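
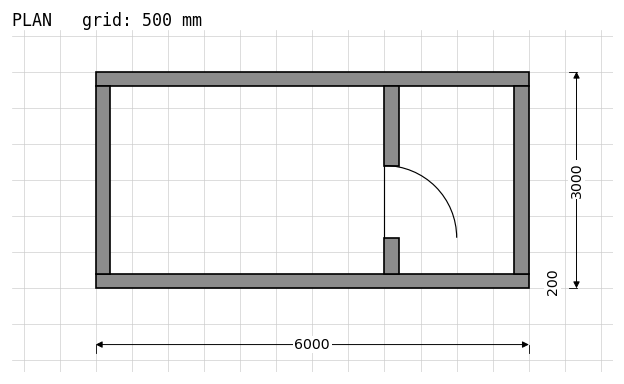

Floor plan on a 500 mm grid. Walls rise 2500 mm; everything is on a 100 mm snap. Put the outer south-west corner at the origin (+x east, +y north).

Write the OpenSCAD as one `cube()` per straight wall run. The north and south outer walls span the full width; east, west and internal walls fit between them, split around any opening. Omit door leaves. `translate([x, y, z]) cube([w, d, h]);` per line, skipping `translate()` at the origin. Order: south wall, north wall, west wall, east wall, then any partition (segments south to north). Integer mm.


cube([6000, 200, 2500]);
translate([0, 2800, 0]) cube([6000, 200, 2500]);
translate([0, 200, 0]) cube([200, 2600, 2500]);
translate([5800, 200, 0]) cube([200, 2600, 2500]);
translate([4000, 200, 0]) cube([200, 500, 2500]);
translate([4000, 1700, 0]) cube([200, 1100, 2500]);


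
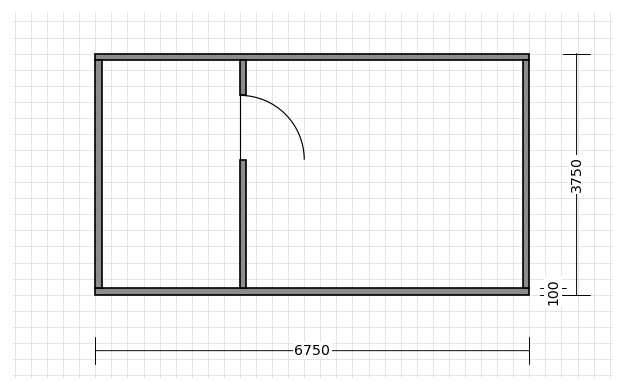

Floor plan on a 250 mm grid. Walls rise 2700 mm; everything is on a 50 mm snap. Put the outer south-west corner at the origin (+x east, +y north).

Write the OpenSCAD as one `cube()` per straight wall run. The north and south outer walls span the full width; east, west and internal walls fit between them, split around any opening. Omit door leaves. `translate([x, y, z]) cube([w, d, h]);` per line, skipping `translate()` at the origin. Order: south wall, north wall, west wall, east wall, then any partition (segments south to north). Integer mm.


cube([6750, 100, 2700]);
translate([0, 3650, 0]) cube([6750, 100, 2700]);
translate([0, 100, 0]) cube([100, 3550, 2700]);
translate([6650, 100, 0]) cube([100, 3550, 2700]);
translate([2250, 100, 0]) cube([100, 2000, 2700]);
translate([2250, 3100, 0]) cube([100, 550, 2700]);


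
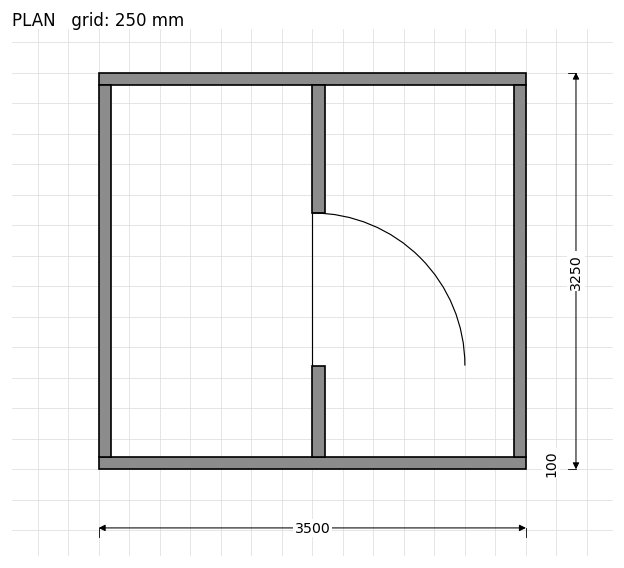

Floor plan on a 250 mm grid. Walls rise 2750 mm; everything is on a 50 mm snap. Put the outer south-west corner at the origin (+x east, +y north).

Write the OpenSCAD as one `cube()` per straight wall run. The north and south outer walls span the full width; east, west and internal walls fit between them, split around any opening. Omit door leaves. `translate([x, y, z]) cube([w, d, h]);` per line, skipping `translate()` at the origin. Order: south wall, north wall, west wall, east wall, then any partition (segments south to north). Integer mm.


cube([3500, 100, 2750]);
translate([0, 3150, 0]) cube([3500, 100, 2750]);
translate([0, 100, 0]) cube([100, 3050, 2750]);
translate([3400, 100, 0]) cube([100, 3050, 2750]);
translate([1750, 100, 0]) cube([100, 750, 2750]);
translate([1750, 2100, 0]) cube([100, 1050, 2750]);


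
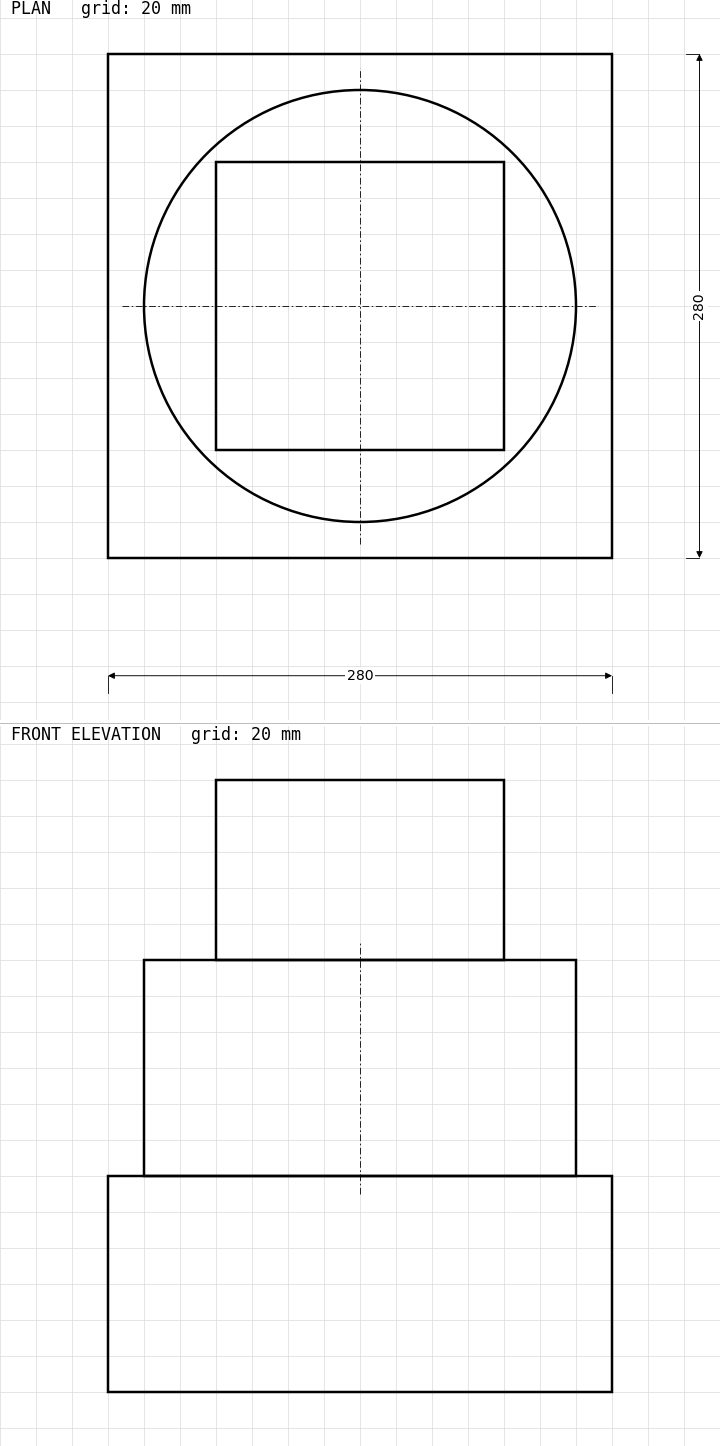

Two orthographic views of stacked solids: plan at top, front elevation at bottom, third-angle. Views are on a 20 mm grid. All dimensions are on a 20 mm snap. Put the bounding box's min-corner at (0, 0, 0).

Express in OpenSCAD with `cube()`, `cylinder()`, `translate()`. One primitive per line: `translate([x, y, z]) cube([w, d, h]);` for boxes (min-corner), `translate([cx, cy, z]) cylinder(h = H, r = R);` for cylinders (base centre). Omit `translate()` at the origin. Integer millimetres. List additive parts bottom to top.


cube([280, 280, 120]);
translate([140, 140, 120]) cylinder(h = 120, r = 120);
translate([60, 60, 240]) cube([160, 160, 100]);


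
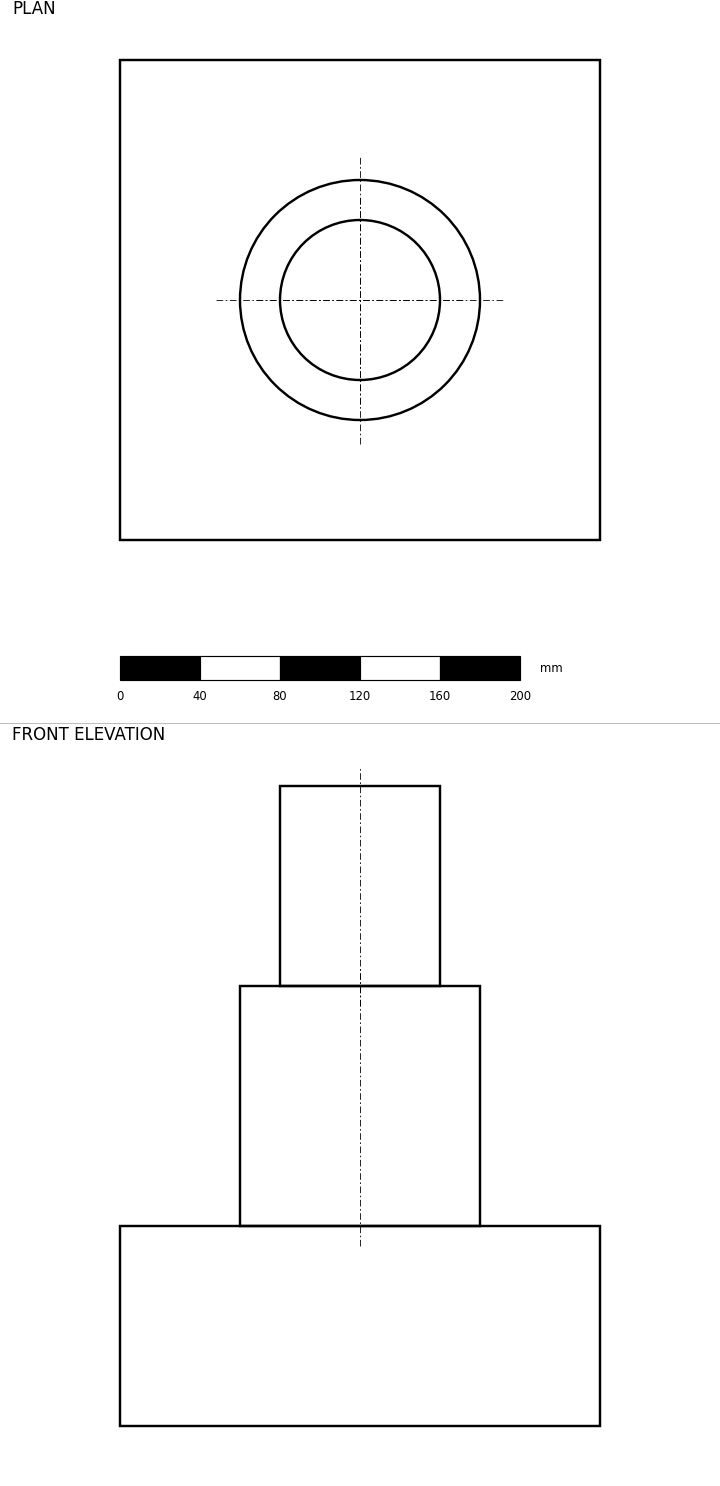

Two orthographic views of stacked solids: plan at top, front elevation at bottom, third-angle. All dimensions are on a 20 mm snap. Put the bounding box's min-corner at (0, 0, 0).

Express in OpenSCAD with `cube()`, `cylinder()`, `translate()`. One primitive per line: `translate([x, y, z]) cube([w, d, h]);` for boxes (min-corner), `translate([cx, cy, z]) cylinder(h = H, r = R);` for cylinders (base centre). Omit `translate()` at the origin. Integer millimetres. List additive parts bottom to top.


cube([240, 240, 100]);
translate([120, 120, 100]) cylinder(h = 120, r = 60);
translate([120, 120, 220]) cylinder(h = 100, r = 40);


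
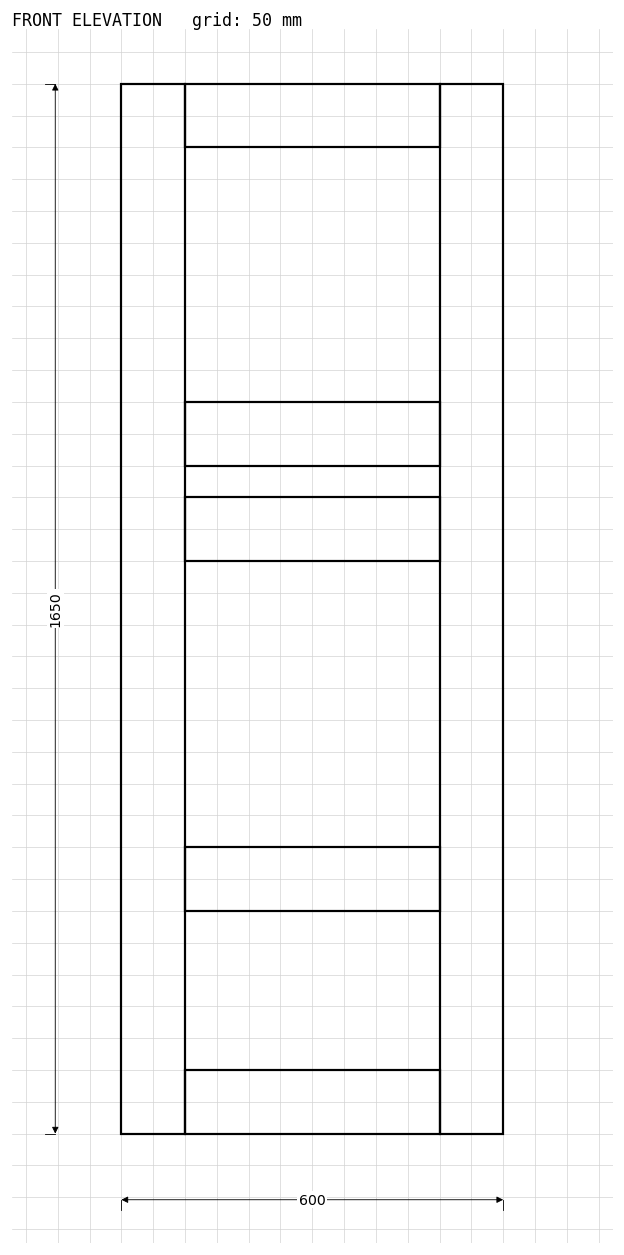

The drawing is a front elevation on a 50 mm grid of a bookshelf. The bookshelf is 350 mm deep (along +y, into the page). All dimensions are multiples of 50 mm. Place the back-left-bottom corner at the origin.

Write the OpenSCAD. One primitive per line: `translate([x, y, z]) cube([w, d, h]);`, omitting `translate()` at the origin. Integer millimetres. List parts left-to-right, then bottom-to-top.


cube([100, 350, 1650]);
translate([100, 0, 0]) cube([400, 350, 100]);
translate([100, 0, 350]) cube([400, 350, 100]);
translate([100, 0, 900]) cube([400, 350, 100]);
translate([100, 0, 1050]) cube([400, 350, 100]);
translate([100, 0, 1550]) cube([400, 350, 100]);
translate([500, 0, 0]) cube([100, 350, 1650]);


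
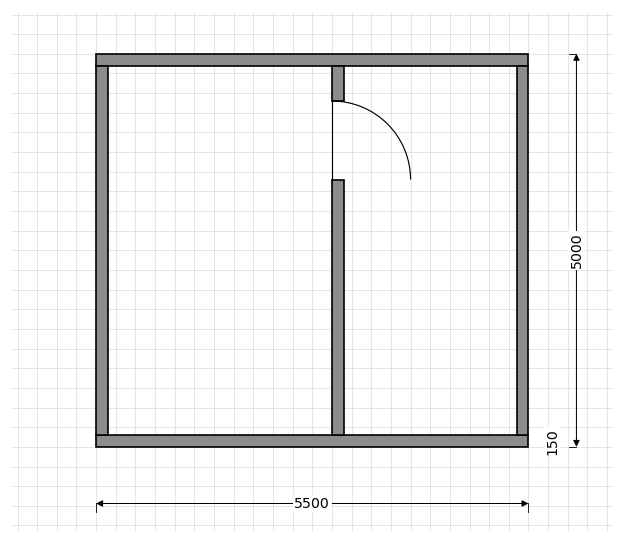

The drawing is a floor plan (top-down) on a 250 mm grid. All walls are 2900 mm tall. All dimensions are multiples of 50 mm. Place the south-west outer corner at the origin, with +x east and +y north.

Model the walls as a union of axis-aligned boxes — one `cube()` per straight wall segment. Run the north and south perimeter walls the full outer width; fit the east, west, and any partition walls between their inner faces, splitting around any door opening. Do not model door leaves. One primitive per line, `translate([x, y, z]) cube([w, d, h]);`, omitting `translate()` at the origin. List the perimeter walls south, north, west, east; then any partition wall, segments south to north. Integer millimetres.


cube([5500, 150, 2900]);
translate([0, 4850, 0]) cube([5500, 150, 2900]);
translate([0, 150, 0]) cube([150, 4700, 2900]);
translate([5350, 150, 0]) cube([150, 4700, 2900]);
translate([3000, 150, 0]) cube([150, 3250, 2900]);
translate([3000, 4400, 0]) cube([150, 450, 2900]);


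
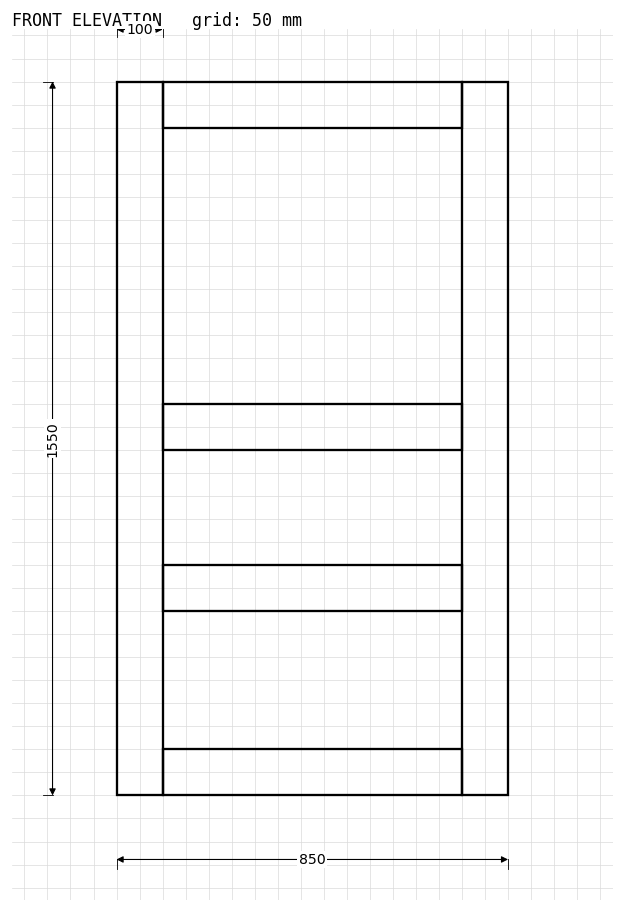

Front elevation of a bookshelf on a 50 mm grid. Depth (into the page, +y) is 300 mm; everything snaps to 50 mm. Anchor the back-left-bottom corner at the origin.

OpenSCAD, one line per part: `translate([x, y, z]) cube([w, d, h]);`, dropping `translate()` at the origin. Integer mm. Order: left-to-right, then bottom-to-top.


cube([100, 300, 1550]);
translate([100, 0, 0]) cube([650, 300, 100]);
translate([100, 0, 400]) cube([650, 300, 100]);
translate([100, 0, 750]) cube([650, 300, 100]);
translate([100, 0, 1450]) cube([650, 300, 100]);
translate([750, 0, 0]) cube([100, 300, 1550]);


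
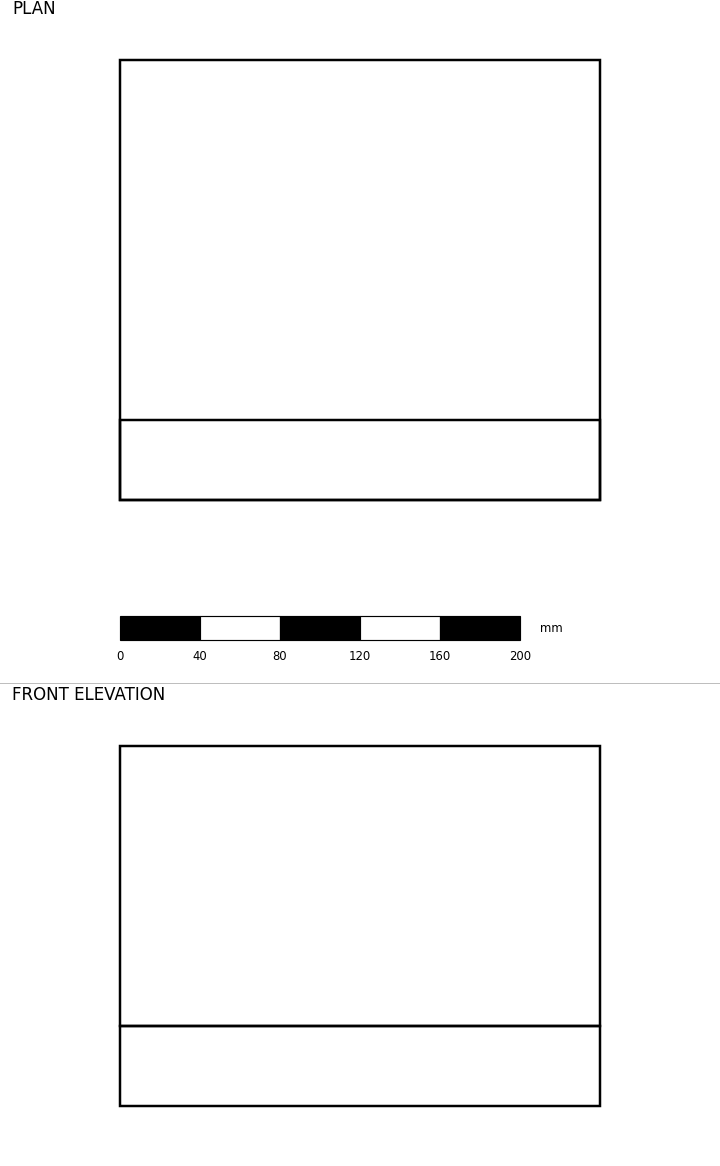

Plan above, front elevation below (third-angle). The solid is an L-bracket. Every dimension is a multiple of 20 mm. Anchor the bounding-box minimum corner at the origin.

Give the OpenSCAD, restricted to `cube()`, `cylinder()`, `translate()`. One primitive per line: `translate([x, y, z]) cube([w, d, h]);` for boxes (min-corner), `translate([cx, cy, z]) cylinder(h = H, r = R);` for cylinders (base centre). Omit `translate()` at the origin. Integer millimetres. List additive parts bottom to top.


cube([240, 220, 40]);
translate([0, 0, 40]) cube([240, 40, 140]);


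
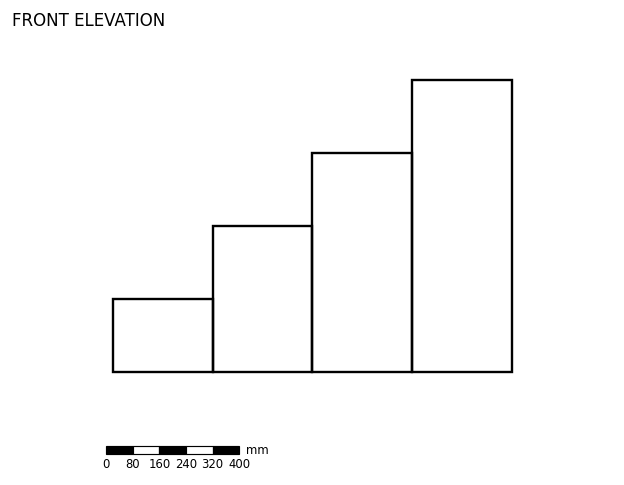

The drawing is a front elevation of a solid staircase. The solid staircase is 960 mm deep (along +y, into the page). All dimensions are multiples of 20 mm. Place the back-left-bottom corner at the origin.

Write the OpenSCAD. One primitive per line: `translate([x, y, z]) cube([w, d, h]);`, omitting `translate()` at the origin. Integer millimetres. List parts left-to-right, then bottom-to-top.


cube([300, 960, 220]);
translate([300, 0, 0]) cube([300, 960, 440]);
translate([600, 0, 0]) cube([300, 960, 660]);
translate([900, 0, 0]) cube([300, 960, 880]);


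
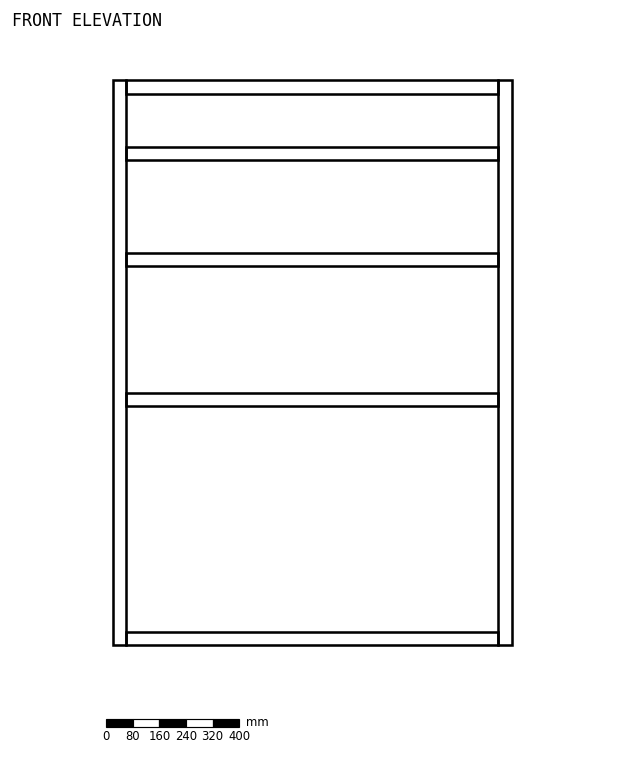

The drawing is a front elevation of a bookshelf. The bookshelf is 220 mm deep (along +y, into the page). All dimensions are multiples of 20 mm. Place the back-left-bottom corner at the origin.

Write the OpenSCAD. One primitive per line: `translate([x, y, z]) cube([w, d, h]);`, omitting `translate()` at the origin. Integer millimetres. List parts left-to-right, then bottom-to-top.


cube([40, 220, 1700]);
translate([40, 0, 0]) cube([1120, 220, 40]);
translate([40, 0, 720]) cube([1120, 220, 40]);
translate([40, 0, 1140]) cube([1120, 220, 40]);
translate([40, 0, 1460]) cube([1120, 220, 40]);
translate([40, 0, 1660]) cube([1120, 220, 40]);
translate([1160, 0, 0]) cube([40, 220, 1700]);


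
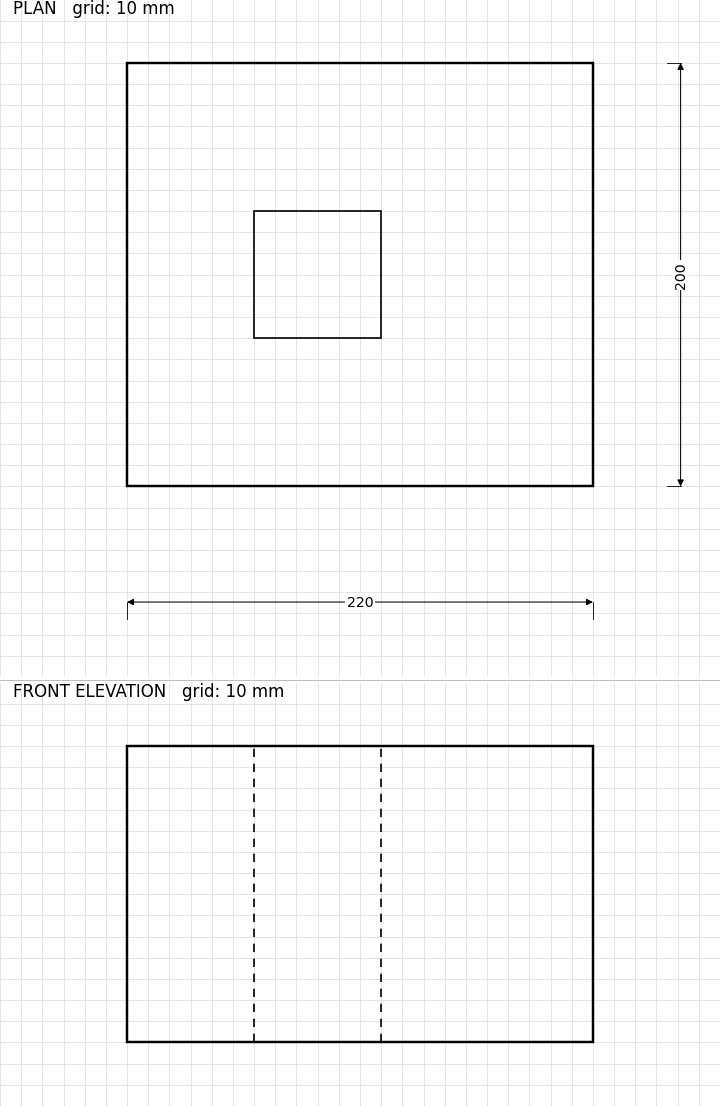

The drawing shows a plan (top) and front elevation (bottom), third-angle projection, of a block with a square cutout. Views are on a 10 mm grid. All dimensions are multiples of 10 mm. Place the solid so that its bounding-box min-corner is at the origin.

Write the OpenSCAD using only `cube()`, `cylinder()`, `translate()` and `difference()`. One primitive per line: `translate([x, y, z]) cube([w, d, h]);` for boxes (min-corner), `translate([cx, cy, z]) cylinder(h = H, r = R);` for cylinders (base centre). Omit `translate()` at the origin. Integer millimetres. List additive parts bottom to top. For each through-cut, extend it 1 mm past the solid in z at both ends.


difference() {
  cube([220, 200, 140]);
  translate([60, 70, -1]) cube([60, 60, 142]);
}


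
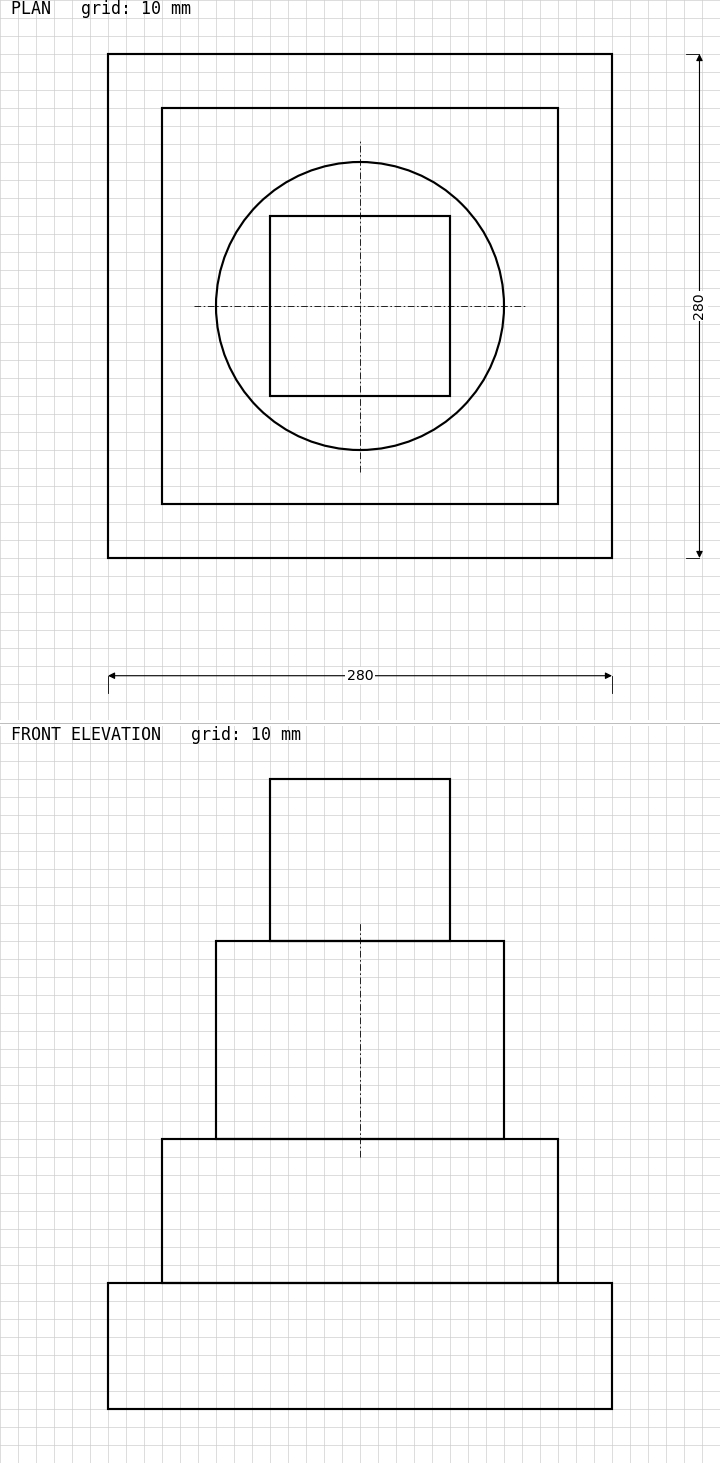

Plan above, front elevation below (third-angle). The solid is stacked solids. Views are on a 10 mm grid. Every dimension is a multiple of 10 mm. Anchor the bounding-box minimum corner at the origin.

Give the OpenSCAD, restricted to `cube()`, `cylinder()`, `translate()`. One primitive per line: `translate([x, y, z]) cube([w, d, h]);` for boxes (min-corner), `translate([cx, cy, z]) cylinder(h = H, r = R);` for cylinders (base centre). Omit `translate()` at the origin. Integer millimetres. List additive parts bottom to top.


cube([280, 280, 70]);
translate([30, 30, 70]) cube([220, 220, 80]);
translate([140, 140, 150]) cylinder(h = 110, r = 80);
translate([90, 90, 260]) cube([100, 100, 90]);


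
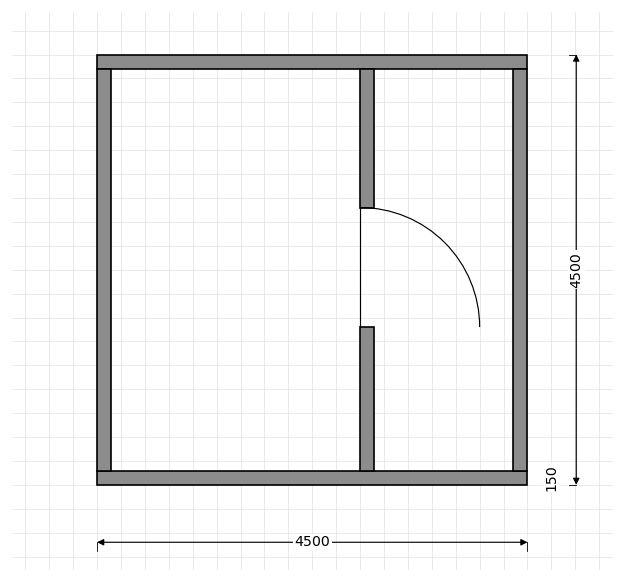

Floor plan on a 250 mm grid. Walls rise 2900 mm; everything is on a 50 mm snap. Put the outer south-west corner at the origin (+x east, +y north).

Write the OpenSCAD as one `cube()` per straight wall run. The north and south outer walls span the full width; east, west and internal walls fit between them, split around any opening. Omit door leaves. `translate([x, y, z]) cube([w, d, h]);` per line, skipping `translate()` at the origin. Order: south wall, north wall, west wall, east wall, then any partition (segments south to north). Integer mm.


cube([4500, 150, 2900]);
translate([0, 4350, 0]) cube([4500, 150, 2900]);
translate([0, 150, 0]) cube([150, 4200, 2900]);
translate([4350, 150, 0]) cube([150, 4200, 2900]);
translate([2750, 150, 0]) cube([150, 1500, 2900]);
translate([2750, 2900, 0]) cube([150, 1450, 2900]);


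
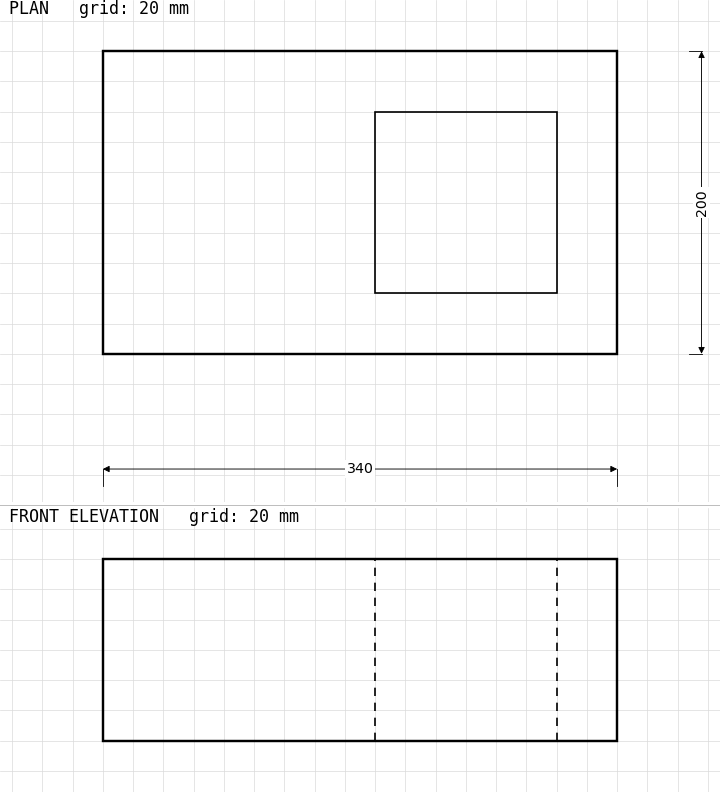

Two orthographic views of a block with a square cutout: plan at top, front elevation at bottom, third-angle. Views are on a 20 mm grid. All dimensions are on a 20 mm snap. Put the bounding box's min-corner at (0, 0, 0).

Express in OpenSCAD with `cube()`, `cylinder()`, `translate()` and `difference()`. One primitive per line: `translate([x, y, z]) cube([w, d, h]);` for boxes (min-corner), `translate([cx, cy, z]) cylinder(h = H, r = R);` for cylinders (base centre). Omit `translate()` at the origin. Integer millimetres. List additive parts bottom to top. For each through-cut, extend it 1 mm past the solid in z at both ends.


difference() {
  cube([340, 200, 120]);
  translate([180, 40, -1]) cube([120, 120, 122]);
}


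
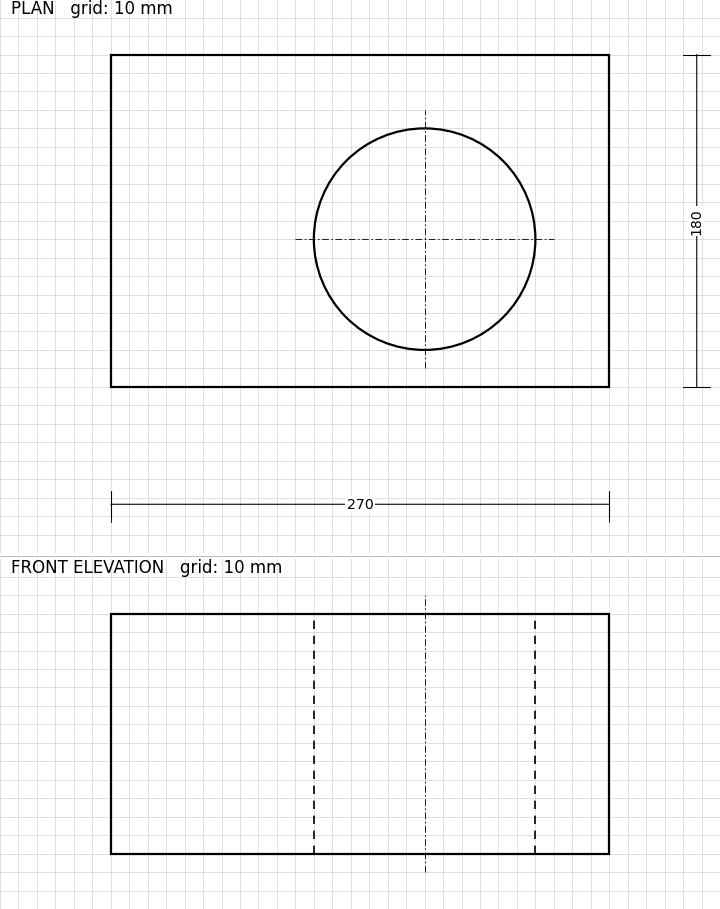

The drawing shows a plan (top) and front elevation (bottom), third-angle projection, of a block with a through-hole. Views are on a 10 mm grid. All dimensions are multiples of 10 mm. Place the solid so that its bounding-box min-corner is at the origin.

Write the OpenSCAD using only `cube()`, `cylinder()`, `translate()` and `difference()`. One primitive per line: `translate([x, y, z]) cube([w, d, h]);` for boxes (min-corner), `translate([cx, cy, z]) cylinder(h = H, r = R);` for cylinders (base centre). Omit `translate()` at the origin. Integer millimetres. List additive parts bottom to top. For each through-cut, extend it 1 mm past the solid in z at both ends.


difference() {
  cube([270, 180, 130]);
  translate([170, 80, -1]) cylinder(h = 132, r = 60);
}


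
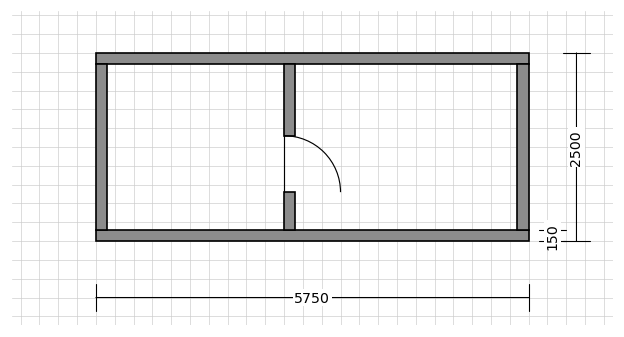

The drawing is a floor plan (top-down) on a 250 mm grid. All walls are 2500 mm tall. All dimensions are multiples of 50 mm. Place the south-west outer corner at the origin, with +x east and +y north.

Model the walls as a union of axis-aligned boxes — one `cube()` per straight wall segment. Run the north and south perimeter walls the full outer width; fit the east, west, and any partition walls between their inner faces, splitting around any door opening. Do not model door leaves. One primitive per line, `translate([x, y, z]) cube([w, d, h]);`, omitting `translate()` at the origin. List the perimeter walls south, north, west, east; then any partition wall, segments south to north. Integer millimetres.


cube([5750, 150, 2500]);
translate([0, 2350, 0]) cube([5750, 150, 2500]);
translate([0, 150, 0]) cube([150, 2200, 2500]);
translate([5600, 150, 0]) cube([150, 2200, 2500]);
translate([2500, 150, 0]) cube([150, 500, 2500]);
translate([2500, 1400, 0]) cube([150, 950, 2500]);


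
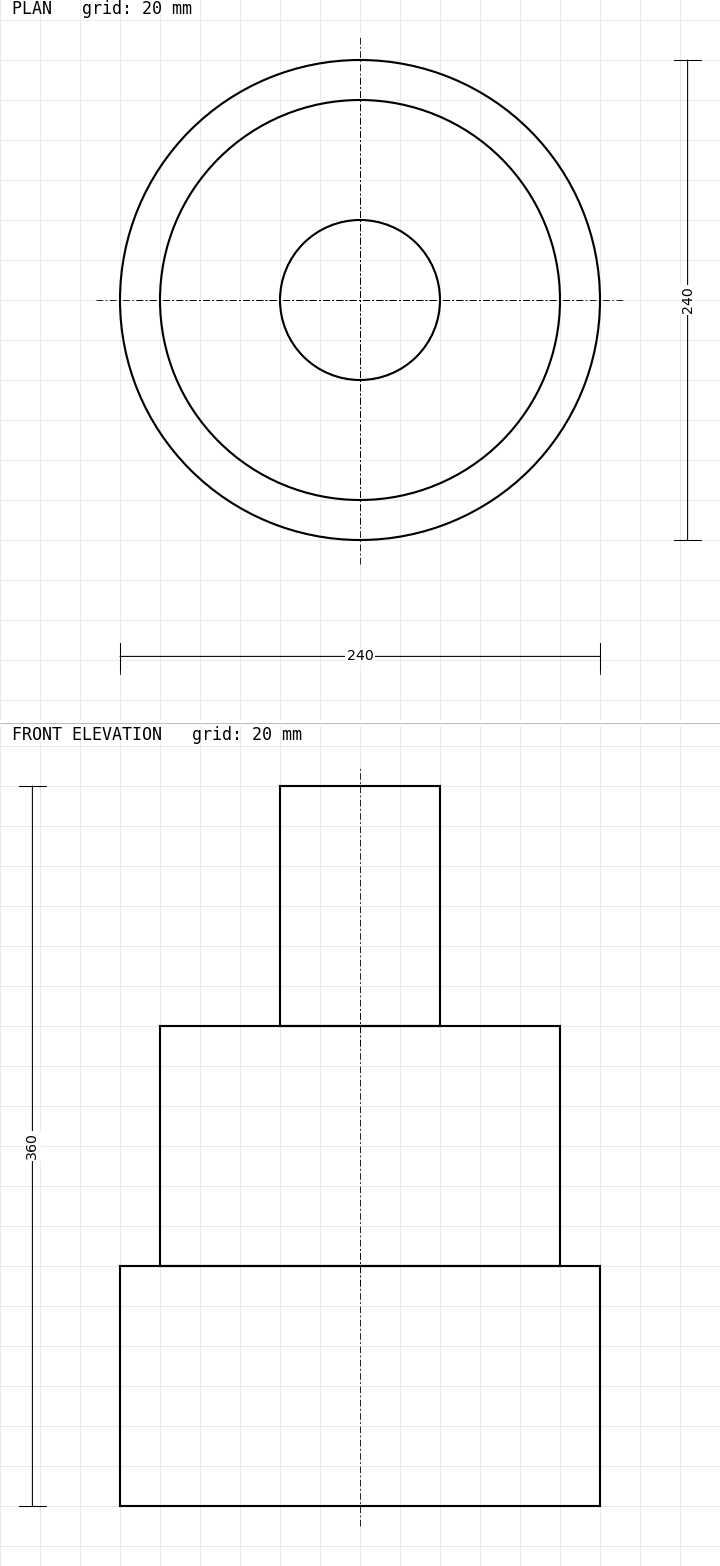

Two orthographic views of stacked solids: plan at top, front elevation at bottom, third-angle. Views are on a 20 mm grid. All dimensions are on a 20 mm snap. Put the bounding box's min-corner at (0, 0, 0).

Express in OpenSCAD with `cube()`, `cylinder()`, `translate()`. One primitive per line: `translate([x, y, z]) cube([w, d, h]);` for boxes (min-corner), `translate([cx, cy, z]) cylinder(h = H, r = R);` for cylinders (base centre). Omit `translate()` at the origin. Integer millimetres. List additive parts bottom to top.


translate([120, 120, 0]) cylinder(h = 120, r = 120);
translate([120, 120, 120]) cylinder(h = 120, r = 100);
translate([120, 120, 240]) cylinder(h = 120, r = 40);


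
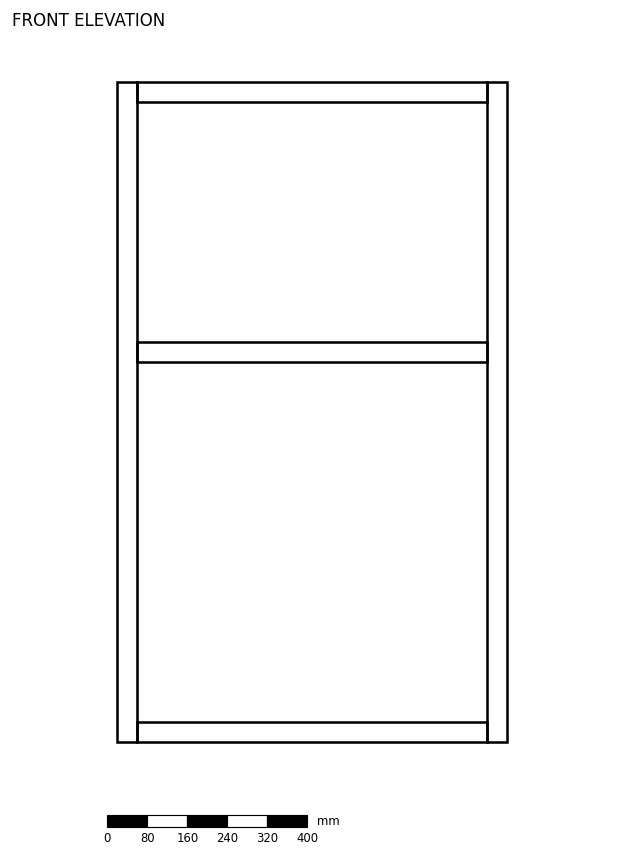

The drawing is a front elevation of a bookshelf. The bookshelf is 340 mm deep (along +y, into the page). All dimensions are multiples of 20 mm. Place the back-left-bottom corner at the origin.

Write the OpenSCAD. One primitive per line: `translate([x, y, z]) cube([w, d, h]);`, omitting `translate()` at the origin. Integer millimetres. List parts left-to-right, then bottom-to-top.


cube([40, 340, 1320]);
translate([40, 0, 0]) cube([700, 340, 40]);
translate([40, 0, 760]) cube([700, 340, 40]);
translate([40, 0, 1280]) cube([700, 340, 40]);
translate([740, 0, 0]) cube([40, 340, 1320]);


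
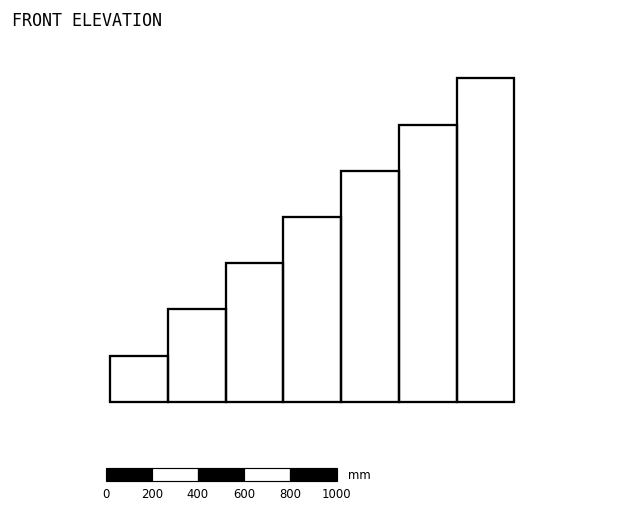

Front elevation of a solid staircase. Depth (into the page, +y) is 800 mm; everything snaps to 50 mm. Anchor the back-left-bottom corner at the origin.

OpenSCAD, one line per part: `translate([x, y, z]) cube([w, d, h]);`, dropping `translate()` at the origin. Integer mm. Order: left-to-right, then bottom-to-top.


cube([250, 800, 200]);
translate([250, 0, 0]) cube([250, 800, 400]);
translate([500, 0, 0]) cube([250, 800, 600]);
translate([750, 0, 0]) cube([250, 800, 800]);
translate([1000, 0, 0]) cube([250, 800, 1000]);
translate([1250, 0, 0]) cube([250, 800, 1200]);
translate([1500, 0, 0]) cube([250, 800, 1400]);


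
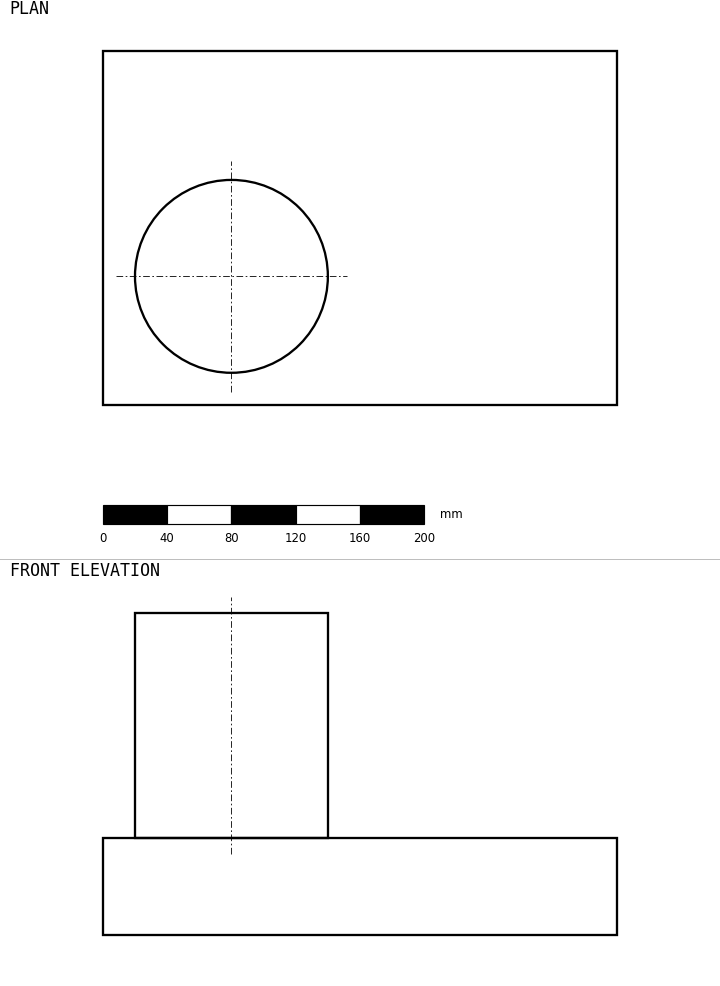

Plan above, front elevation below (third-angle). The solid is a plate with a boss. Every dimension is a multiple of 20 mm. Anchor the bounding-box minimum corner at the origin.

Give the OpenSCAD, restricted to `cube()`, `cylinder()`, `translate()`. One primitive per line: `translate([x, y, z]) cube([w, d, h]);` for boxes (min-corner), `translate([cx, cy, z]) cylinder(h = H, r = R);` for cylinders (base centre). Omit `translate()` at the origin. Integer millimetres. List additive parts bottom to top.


cube([320, 220, 60]);
translate([80, 80, 60]) cylinder(h = 140, r = 60);


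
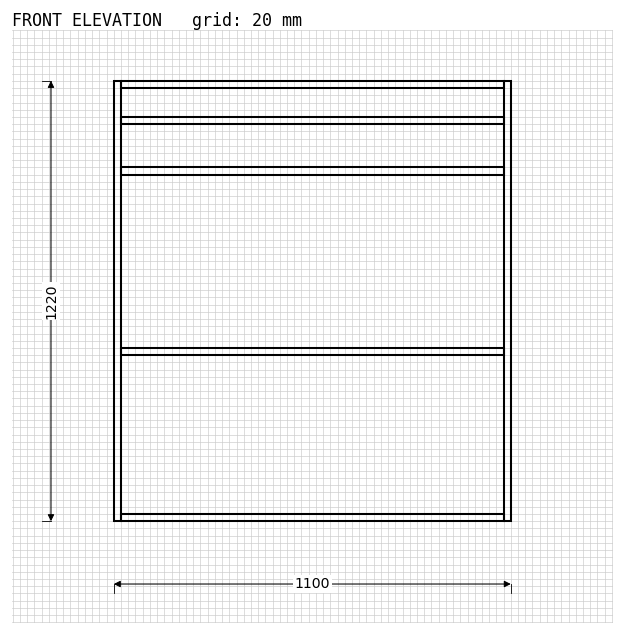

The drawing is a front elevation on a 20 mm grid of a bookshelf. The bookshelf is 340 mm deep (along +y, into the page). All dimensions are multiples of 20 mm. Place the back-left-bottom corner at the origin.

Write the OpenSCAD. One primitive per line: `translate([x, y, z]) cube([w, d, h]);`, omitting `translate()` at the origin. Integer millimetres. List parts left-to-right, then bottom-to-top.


cube([20, 340, 1220]);
translate([20, 0, 0]) cube([1060, 340, 20]);
translate([20, 0, 460]) cube([1060, 340, 20]);
translate([20, 0, 960]) cube([1060, 340, 20]);
translate([20, 0, 1100]) cube([1060, 340, 20]);
translate([20, 0, 1200]) cube([1060, 340, 20]);
translate([1080, 0, 0]) cube([20, 340, 1220]);


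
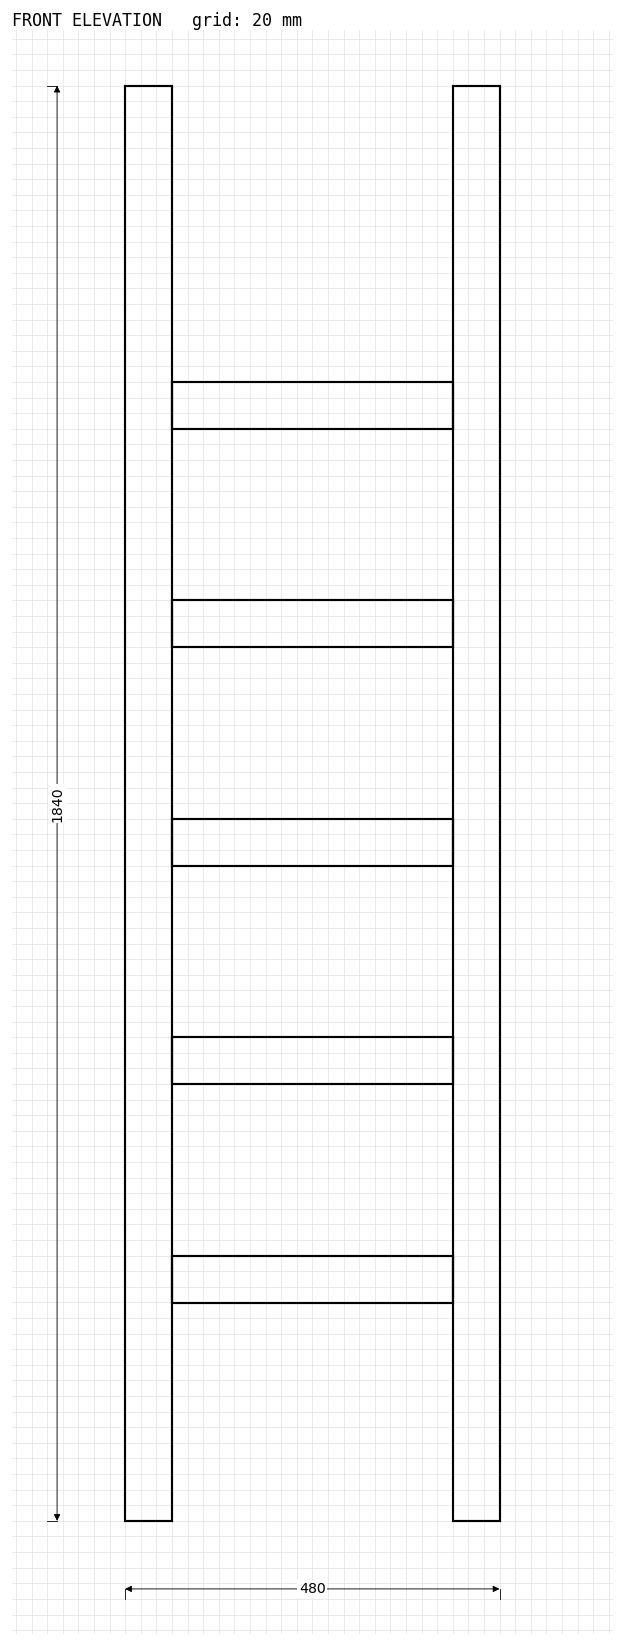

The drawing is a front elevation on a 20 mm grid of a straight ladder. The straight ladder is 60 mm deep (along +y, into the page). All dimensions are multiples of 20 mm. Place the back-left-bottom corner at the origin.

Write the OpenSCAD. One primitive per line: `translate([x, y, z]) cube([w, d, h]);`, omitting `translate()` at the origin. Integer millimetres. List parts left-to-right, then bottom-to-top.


cube([60, 60, 1840]);
translate([60, 0, 280]) cube([360, 60, 60]);
translate([60, 0, 560]) cube([360, 60, 60]);
translate([60, 0, 840]) cube([360, 60, 60]);
translate([60, 0, 1120]) cube([360, 60, 60]);
translate([60, 0, 1400]) cube([360, 60, 60]);
translate([420, 0, 0]) cube([60, 60, 1840]);


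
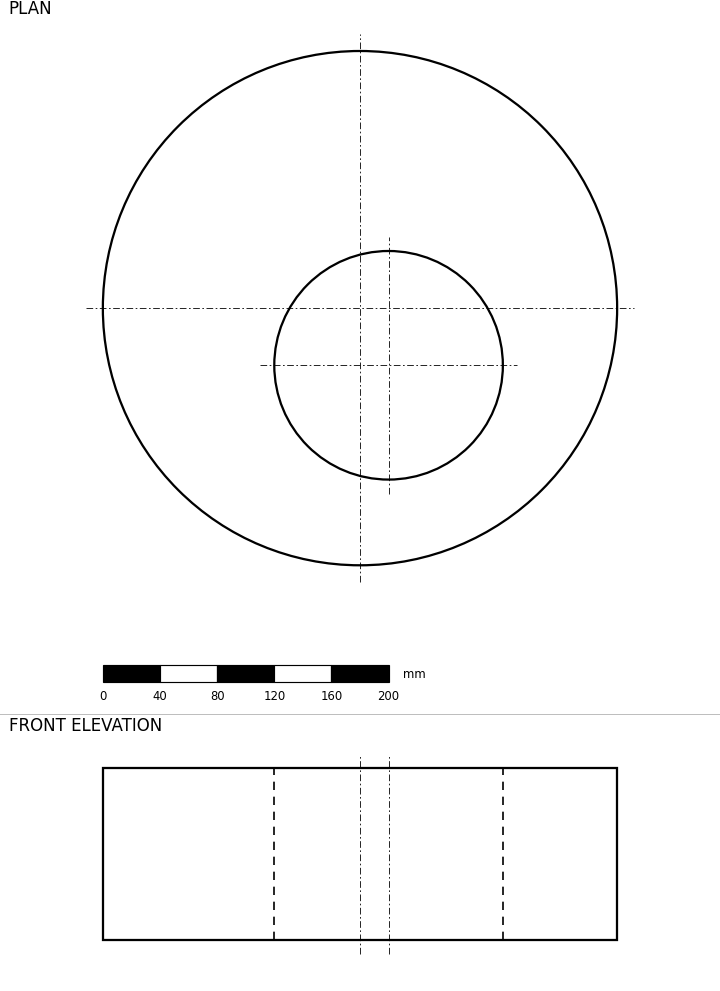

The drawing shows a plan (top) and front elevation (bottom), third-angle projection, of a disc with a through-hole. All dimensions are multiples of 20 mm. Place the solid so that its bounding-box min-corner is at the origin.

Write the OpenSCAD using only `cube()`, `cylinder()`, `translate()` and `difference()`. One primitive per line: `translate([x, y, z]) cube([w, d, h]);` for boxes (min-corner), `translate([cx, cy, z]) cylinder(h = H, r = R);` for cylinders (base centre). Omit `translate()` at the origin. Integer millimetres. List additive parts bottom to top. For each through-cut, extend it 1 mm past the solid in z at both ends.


difference() {
  translate([180, 180, 0]) cylinder(h = 120, r = 180);
  translate([200, 140, -1]) cylinder(h = 122, r = 80);
}


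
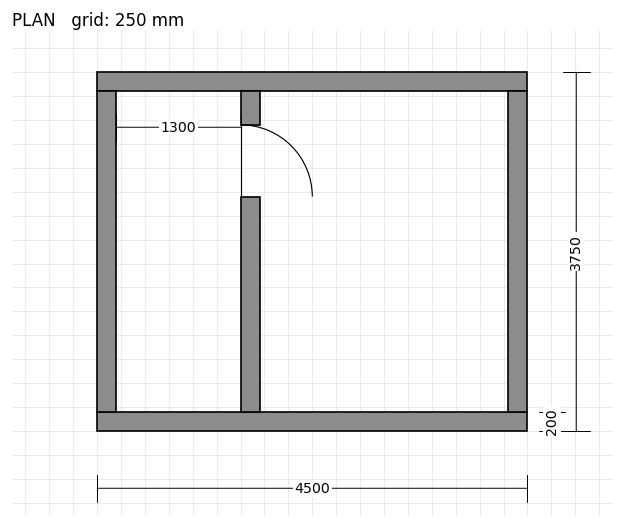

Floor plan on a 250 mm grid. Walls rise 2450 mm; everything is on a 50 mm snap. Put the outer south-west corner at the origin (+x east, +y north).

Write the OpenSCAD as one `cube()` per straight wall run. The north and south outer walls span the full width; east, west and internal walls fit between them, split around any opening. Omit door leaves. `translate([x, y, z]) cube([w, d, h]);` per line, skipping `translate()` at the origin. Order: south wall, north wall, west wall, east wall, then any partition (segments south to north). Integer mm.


cube([4500, 200, 2450]);
translate([0, 3550, 0]) cube([4500, 200, 2450]);
translate([0, 200, 0]) cube([200, 3350, 2450]);
translate([4300, 200, 0]) cube([200, 3350, 2450]);
translate([1500, 200, 0]) cube([200, 2250, 2450]);
translate([1500, 3200, 0]) cube([200, 350, 2450]);


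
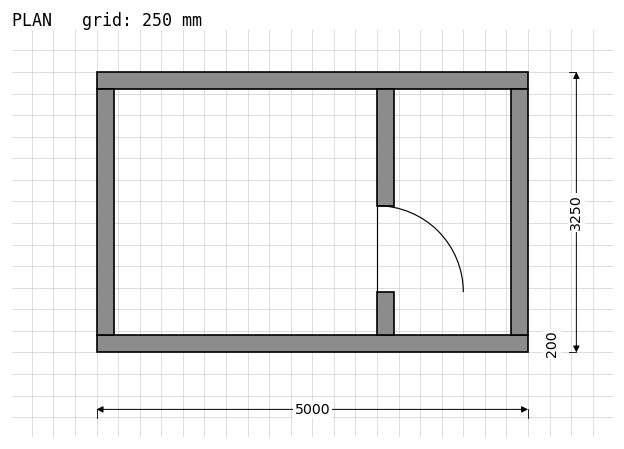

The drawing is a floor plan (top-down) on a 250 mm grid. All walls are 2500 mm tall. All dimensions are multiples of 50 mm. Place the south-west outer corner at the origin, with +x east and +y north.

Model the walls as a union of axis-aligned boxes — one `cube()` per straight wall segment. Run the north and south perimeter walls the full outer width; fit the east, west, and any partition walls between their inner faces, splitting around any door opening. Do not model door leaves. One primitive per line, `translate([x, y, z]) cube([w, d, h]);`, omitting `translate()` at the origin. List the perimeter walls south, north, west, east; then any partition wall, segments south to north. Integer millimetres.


cube([5000, 200, 2500]);
translate([0, 3050, 0]) cube([5000, 200, 2500]);
translate([0, 200, 0]) cube([200, 2850, 2500]);
translate([4800, 200, 0]) cube([200, 2850, 2500]);
translate([3250, 200, 0]) cube([200, 500, 2500]);
translate([3250, 1700, 0]) cube([200, 1350, 2500]);


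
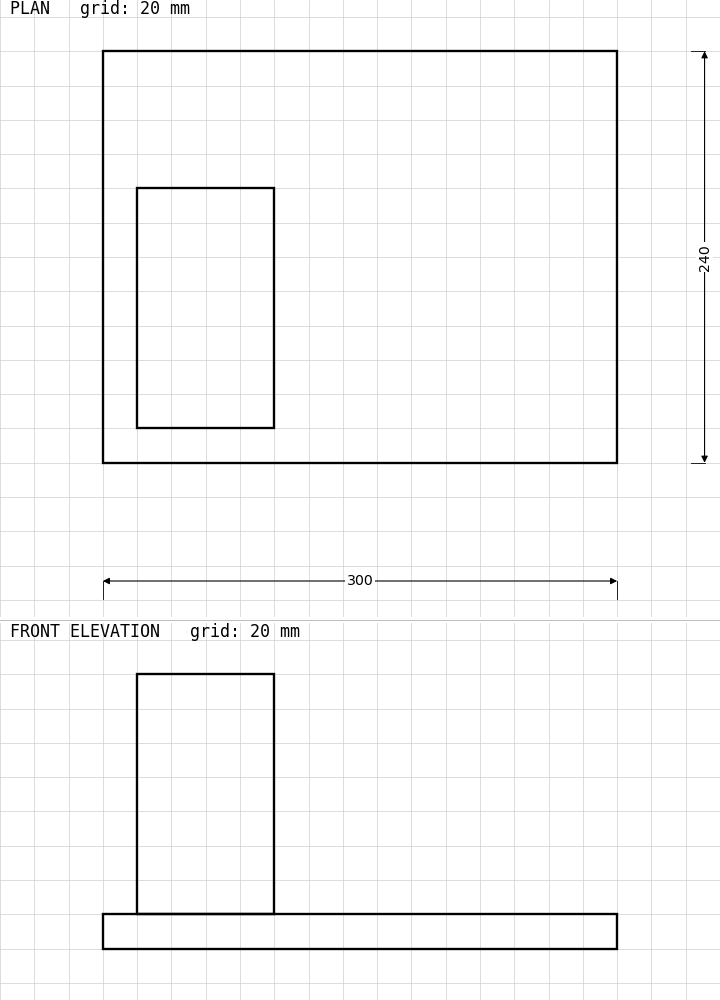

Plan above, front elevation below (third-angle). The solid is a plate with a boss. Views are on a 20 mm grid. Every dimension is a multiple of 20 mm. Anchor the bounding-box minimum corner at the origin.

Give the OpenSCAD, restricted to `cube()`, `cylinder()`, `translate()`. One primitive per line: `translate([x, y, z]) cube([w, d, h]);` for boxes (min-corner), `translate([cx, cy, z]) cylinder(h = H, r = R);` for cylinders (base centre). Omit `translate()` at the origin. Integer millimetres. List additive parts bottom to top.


cube([300, 240, 20]);
translate([20, 20, 20]) cube([80, 140, 140]);


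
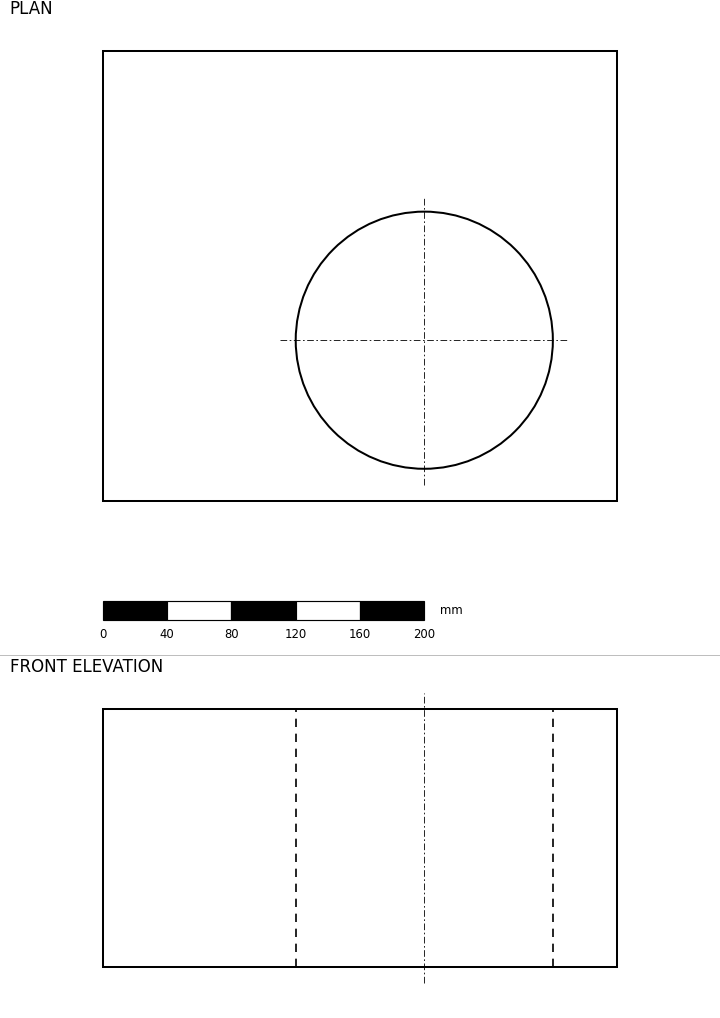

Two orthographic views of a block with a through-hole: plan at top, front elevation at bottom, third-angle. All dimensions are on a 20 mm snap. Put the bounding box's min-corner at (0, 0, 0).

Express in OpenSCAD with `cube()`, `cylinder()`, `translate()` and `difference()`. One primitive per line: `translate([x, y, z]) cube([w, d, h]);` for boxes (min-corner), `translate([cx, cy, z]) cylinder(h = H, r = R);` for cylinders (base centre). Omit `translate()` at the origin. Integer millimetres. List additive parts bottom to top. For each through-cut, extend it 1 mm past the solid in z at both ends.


difference() {
  cube([320, 280, 160]);
  translate([200, 100, -1]) cylinder(h = 162, r = 80);
}


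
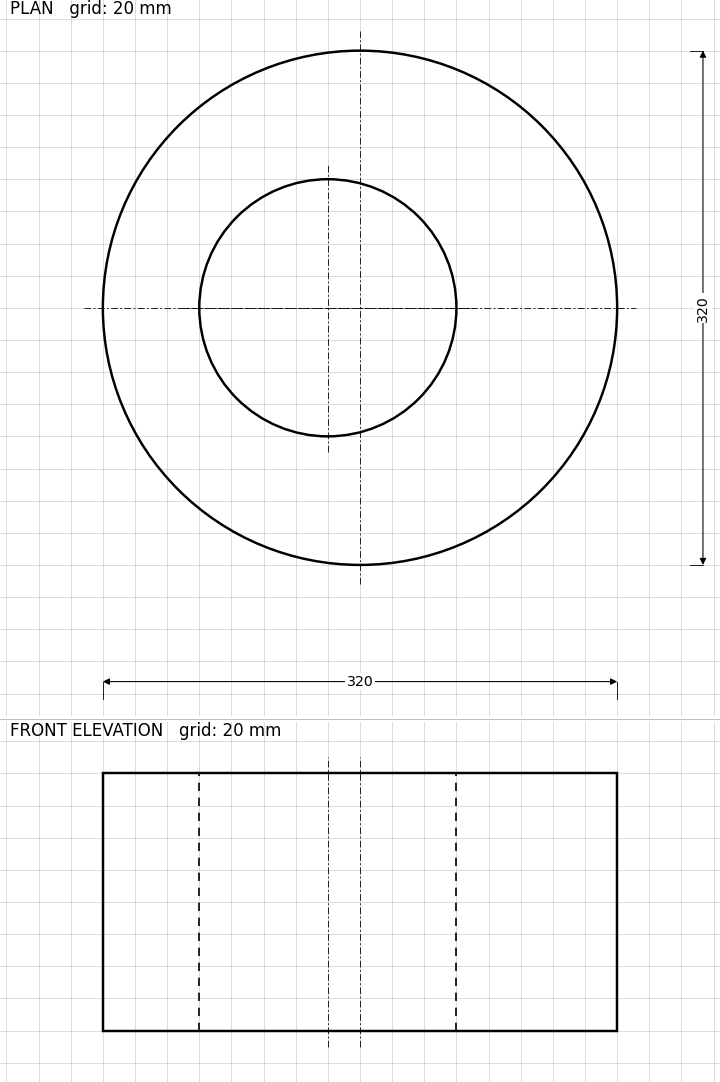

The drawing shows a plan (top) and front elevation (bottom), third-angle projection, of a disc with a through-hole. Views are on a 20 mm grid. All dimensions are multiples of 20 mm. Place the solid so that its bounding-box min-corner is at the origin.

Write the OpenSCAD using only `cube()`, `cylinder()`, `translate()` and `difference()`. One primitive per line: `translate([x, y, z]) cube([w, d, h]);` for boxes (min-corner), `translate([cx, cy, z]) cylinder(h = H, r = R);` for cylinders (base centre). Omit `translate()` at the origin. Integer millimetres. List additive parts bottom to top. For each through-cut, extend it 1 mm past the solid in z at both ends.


difference() {
  translate([160, 160, 0]) cylinder(h = 160, r = 160);
  translate([140, 160, -1]) cylinder(h = 162, r = 80);
}


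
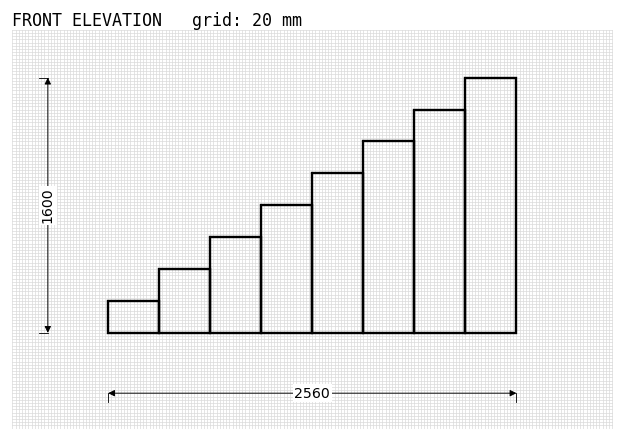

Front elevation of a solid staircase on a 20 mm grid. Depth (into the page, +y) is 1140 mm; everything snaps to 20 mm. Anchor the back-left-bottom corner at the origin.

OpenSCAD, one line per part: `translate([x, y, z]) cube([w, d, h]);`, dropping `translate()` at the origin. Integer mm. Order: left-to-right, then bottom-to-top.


cube([320, 1140, 200]);
translate([320, 0, 0]) cube([320, 1140, 400]);
translate([640, 0, 0]) cube([320, 1140, 600]);
translate([960, 0, 0]) cube([320, 1140, 800]);
translate([1280, 0, 0]) cube([320, 1140, 1000]);
translate([1600, 0, 0]) cube([320, 1140, 1200]);
translate([1920, 0, 0]) cube([320, 1140, 1400]);
translate([2240, 0, 0]) cube([320, 1140, 1600]);


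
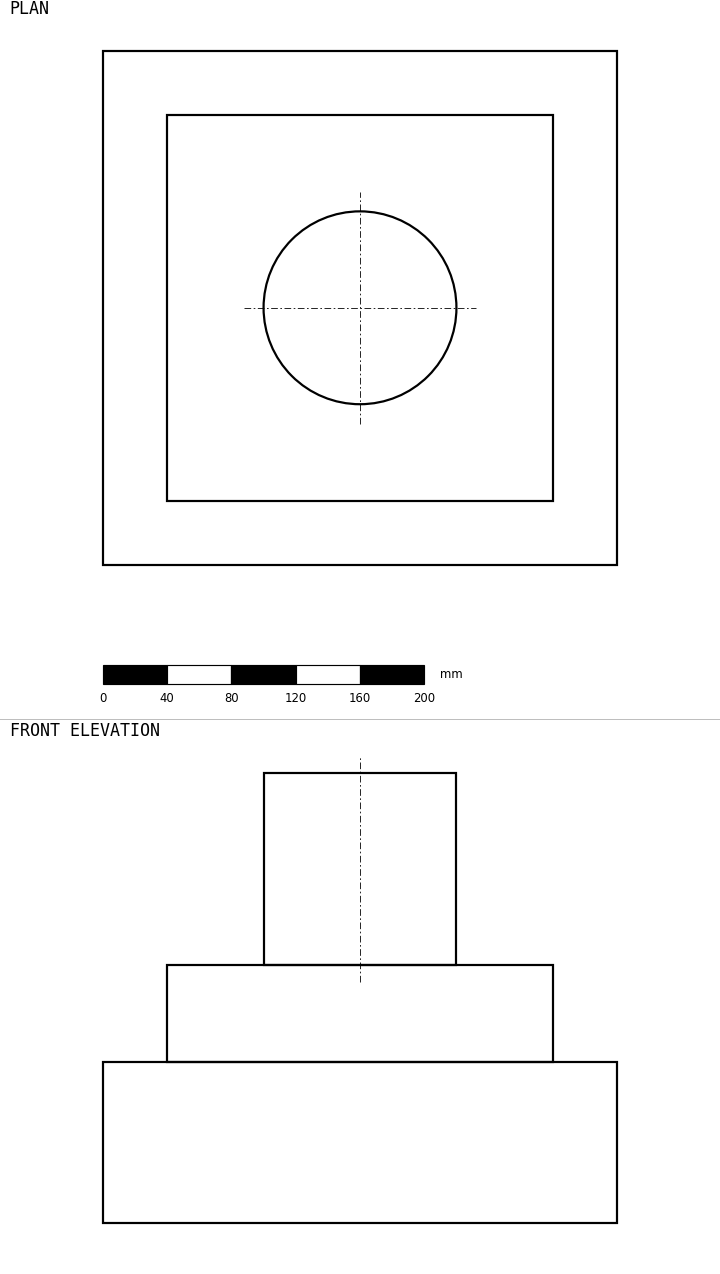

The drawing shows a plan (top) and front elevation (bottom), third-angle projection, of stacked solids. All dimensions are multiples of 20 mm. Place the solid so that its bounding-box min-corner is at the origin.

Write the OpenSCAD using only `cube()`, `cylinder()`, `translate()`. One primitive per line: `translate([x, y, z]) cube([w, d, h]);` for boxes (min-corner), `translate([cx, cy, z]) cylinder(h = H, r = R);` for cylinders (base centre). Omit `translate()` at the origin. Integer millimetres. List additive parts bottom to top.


cube([320, 320, 100]);
translate([40, 40, 100]) cube([240, 240, 60]);
translate([160, 160, 160]) cylinder(h = 120, r = 60);


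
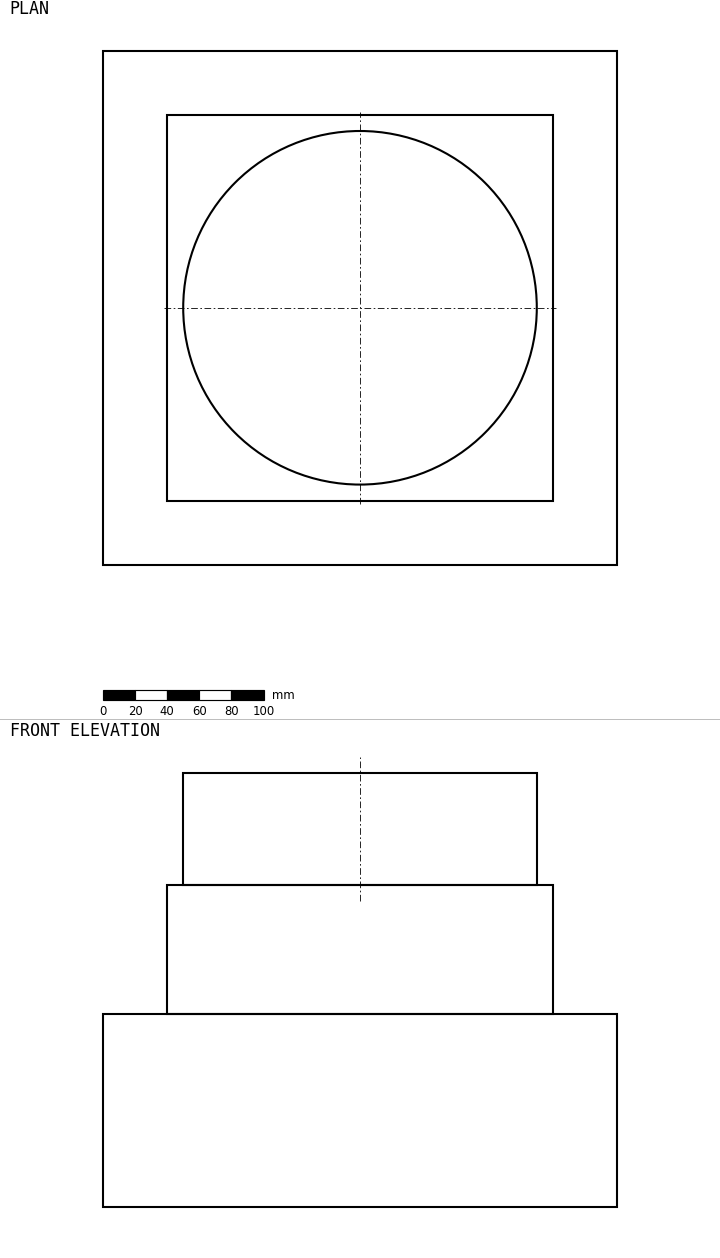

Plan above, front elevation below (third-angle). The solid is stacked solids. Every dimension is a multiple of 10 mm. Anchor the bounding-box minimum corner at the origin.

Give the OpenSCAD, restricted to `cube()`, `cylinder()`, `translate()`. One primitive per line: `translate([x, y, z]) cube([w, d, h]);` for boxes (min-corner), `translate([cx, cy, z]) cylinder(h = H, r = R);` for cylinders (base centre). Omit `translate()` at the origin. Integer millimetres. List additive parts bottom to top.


cube([320, 320, 120]);
translate([40, 40, 120]) cube([240, 240, 80]);
translate([160, 160, 200]) cylinder(h = 70, r = 110);


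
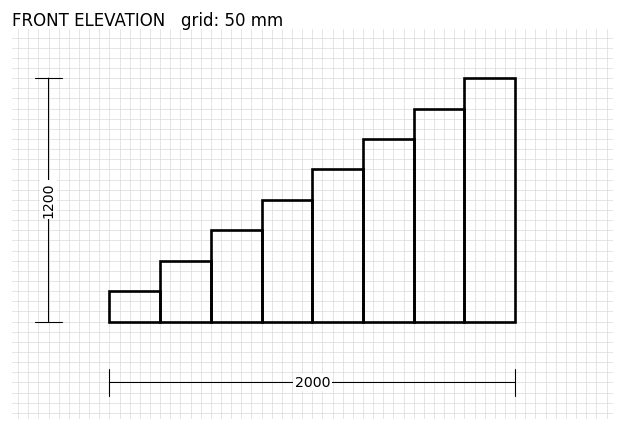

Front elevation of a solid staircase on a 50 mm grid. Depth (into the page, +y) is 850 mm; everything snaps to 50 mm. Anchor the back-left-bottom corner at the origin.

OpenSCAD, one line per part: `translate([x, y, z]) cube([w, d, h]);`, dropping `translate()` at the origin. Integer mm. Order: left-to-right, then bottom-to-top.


cube([250, 850, 150]);
translate([250, 0, 0]) cube([250, 850, 300]);
translate([500, 0, 0]) cube([250, 850, 450]);
translate([750, 0, 0]) cube([250, 850, 600]);
translate([1000, 0, 0]) cube([250, 850, 750]);
translate([1250, 0, 0]) cube([250, 850, 900]);
translate([1500, 0, 0]) cube([250, 850, 1050]);
translate([1750, 0, 0]) cube([250, 850, 1200]);


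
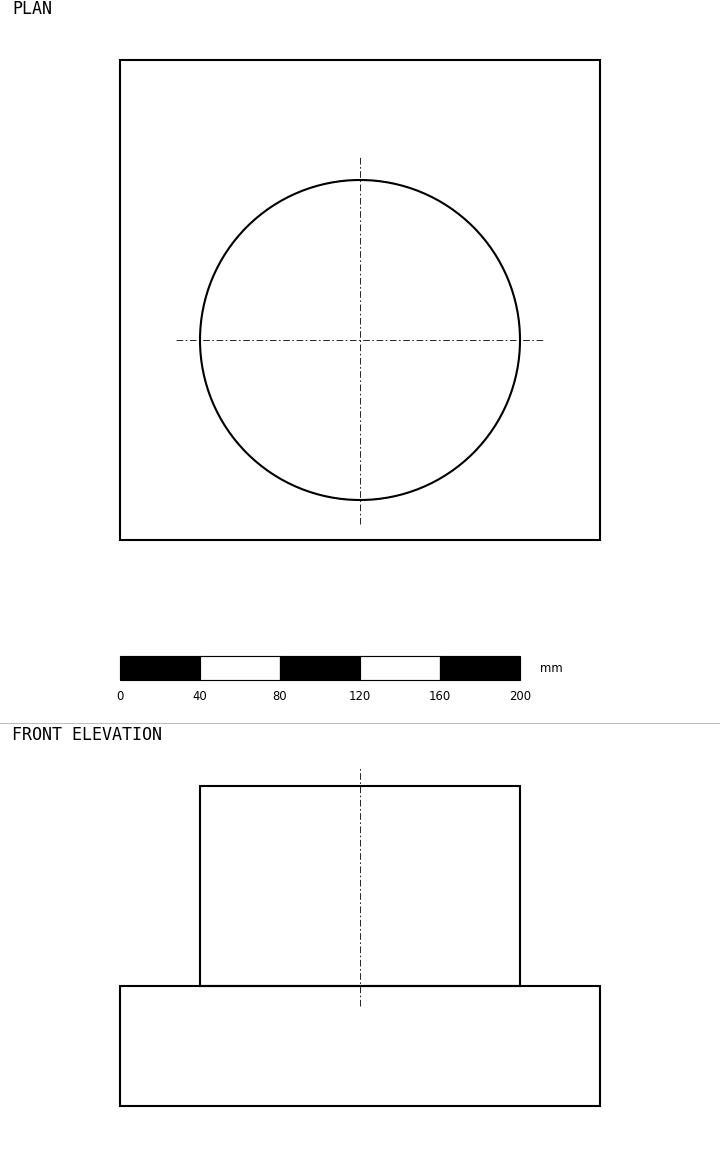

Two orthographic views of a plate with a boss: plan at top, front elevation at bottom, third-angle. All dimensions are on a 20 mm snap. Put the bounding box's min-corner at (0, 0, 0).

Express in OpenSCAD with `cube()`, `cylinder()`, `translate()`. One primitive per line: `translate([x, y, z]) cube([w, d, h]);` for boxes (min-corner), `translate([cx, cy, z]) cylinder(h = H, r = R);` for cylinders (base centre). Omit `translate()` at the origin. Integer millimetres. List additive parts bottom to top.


cube([240, 240, 60]);
translate([120, 100, 60]) cylinder(h = 100, r = 80);


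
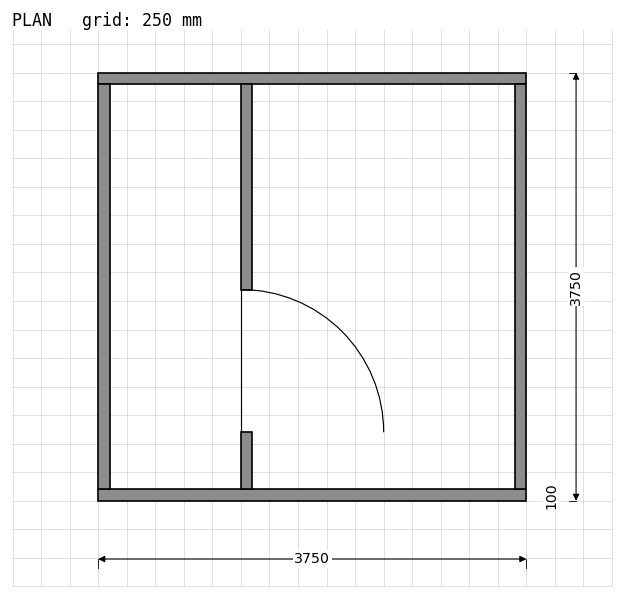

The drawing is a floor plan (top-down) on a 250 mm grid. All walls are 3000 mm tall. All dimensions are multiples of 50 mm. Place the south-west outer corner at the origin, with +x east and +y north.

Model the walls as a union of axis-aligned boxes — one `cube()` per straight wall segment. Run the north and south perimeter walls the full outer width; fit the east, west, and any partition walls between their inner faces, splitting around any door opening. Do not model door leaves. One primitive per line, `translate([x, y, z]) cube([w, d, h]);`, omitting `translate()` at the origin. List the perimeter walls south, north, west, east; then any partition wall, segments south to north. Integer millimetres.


cube([3750, 100, 3000]);
translate([0, 3650, 0]) cube([3750, 100, 3000]);
translate([0, 100, 0]) cube([100, 3550, 3000]);
translate([3650, 100, 0]) cube([100, 3550, 3000]);
translate([1250, 100, 0]) cube([100, 500, 3000]);
translate([1250, 1850, 0]) cube([100, 1800, 3000]);


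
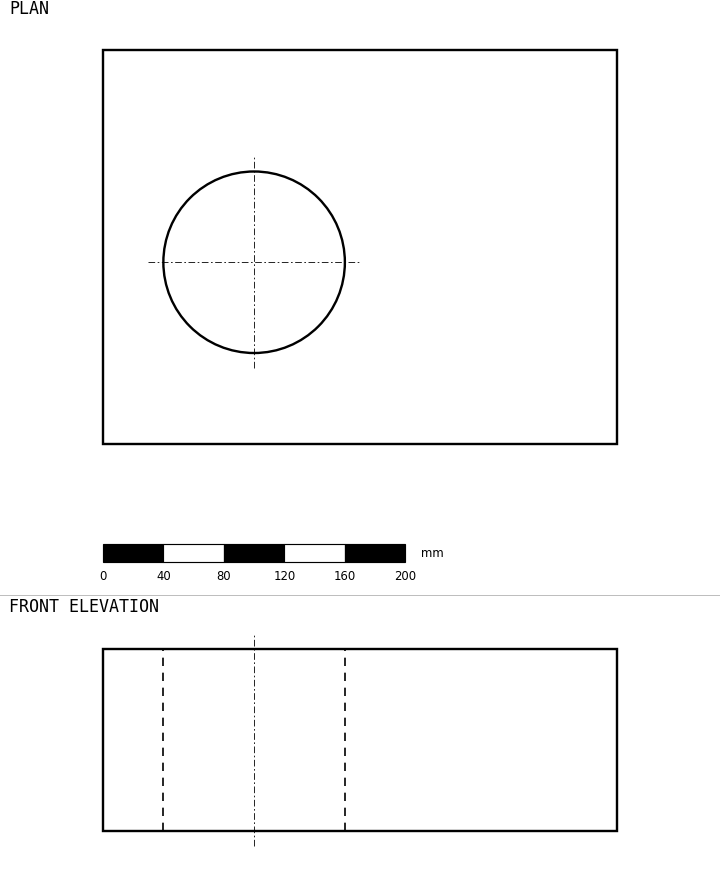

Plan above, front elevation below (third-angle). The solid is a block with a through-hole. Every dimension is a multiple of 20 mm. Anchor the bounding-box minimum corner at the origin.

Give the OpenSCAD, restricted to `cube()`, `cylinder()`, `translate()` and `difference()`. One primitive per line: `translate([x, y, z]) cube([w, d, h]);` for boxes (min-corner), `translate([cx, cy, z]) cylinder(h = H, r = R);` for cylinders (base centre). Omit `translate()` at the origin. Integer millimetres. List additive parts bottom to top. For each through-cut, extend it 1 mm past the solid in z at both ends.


difference() {
  cube([340, 260, 120]);
  translate([100, 120, -1]) cylinder(h = 122, r = 60);
}
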